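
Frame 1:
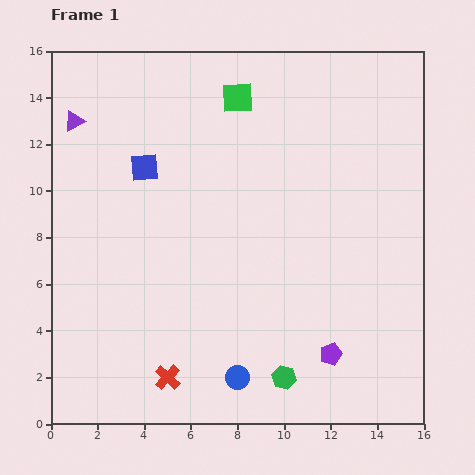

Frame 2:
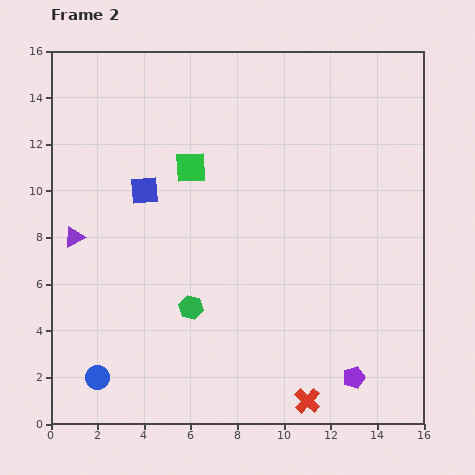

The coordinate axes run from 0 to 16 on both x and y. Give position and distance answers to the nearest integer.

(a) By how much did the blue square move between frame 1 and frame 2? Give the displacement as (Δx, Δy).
(0, -1)

The blue square was at (4, 11) in frame 1 and (4, 10) in frame 2.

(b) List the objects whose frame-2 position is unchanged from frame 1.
none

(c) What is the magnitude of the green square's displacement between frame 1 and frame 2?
4

The green square moved from (8, 14) to (6, 11), a distance of √(2² + 3²) ≈ 4.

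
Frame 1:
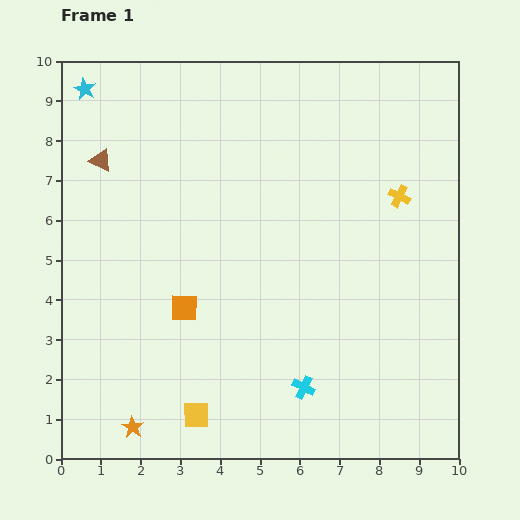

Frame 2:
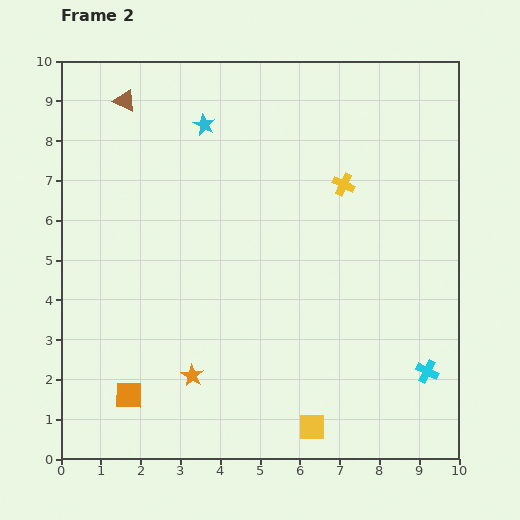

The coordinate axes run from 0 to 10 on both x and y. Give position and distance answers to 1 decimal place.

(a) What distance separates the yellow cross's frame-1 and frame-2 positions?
1.4

The yellow cross moved from (8.5, 6.6) to (7.1, 6.9), a distance of √(1.4² + 0.3²) ≈ 1.4.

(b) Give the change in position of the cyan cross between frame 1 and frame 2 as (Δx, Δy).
(3.1, 0.4)

The cyan cross was at (6.1, 1.8) in frame 1 and (9.2, 2.2) in frame 2.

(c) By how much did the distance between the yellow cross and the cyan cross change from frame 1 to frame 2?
-0.3

Distance in frame 1: 5.4. Distance in frame 2: 5.1.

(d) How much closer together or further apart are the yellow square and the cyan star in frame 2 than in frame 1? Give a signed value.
-0.6

Distance in frame 1: 8.7. Distance in frame 2: 8.1.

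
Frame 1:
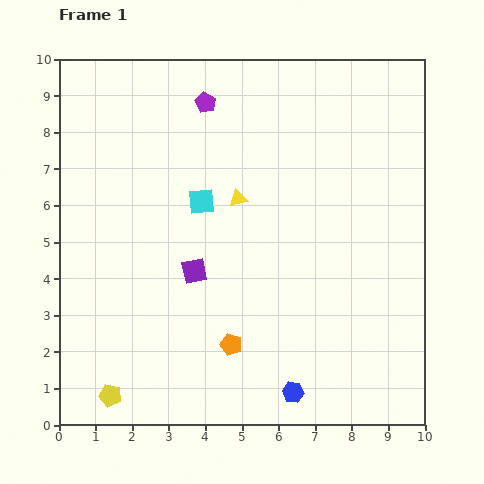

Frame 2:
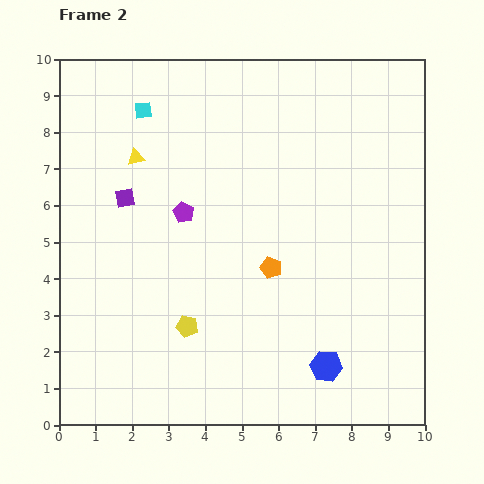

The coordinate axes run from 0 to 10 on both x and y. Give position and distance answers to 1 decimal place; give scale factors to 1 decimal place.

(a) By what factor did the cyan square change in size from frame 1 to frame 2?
0.7×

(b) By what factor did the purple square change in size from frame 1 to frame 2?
0.8×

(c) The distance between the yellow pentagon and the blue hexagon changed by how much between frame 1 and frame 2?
-1.0

Distance in frame 1: 5.0. Distance in frame 2: 4.0.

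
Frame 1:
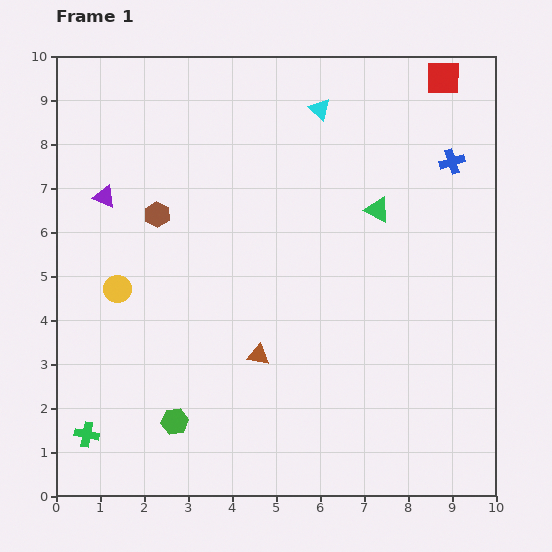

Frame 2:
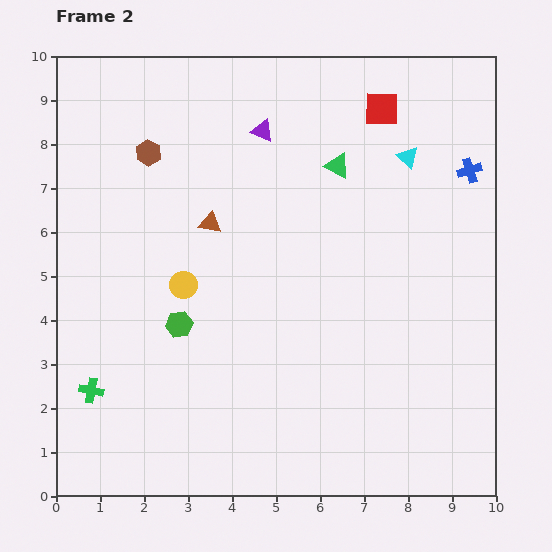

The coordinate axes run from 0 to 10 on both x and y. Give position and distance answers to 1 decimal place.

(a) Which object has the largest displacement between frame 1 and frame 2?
the purple triangle

(moved 3.9; next 3.2)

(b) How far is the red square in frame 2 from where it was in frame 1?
1.6

The red square moved from (8.8, 9.5) to (7.4, 8.8), a distance of √(1.4² + 0.7²) ≈ 1.6.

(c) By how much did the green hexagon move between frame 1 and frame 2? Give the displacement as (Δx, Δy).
(0.1, 2.2)

The green hexagon was at (2.7, 1.7) in frame 1 and (2.8, 3.9) in frame 2.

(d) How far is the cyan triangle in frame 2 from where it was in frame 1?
2.3

The cyan triangle moved from (6.0, 8.8) to (8.0, 7.7), a distance of √(2.0² + 1.1²) ≈ 2.3.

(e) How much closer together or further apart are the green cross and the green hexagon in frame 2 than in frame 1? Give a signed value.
+0.5

Distance in frame 1: 2.0. Distance in frame 2: 2.5.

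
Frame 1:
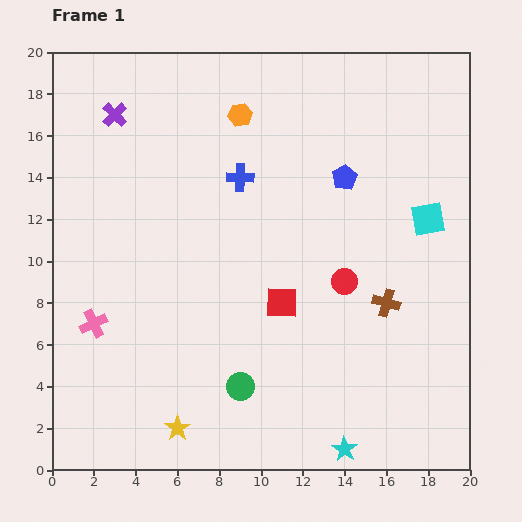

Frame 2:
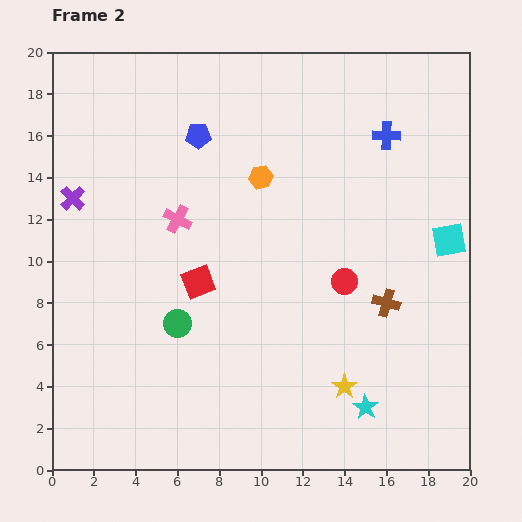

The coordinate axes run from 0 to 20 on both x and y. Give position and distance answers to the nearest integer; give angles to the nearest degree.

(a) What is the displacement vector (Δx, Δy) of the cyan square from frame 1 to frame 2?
(1, -1)

The cyan square was at (18, 12) in frame 1 and (19, 11) in frame 2.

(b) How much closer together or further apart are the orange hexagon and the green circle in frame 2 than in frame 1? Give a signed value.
-5

Distance in frame 1: 13. Distance in frame 2: 8.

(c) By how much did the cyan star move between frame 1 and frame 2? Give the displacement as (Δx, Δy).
(1, 2)

The cyan star was at (14, 1) in frame 1 and (15, 3) in frame 2.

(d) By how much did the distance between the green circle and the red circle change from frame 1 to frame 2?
+1

Distance in frame 1: 7. Distance in frame 2: 8.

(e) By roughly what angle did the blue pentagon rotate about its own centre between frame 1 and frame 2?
28° clockwise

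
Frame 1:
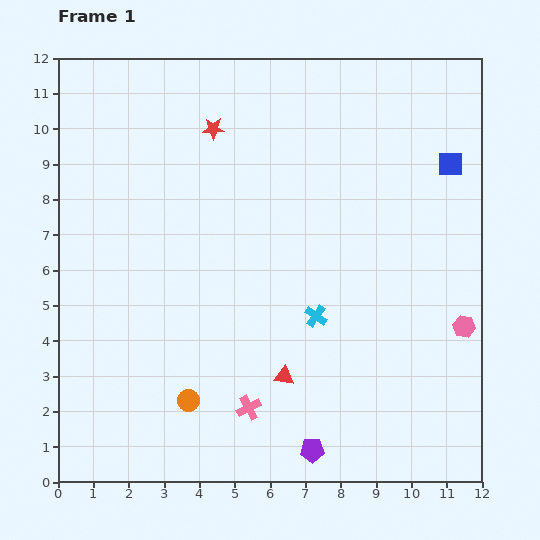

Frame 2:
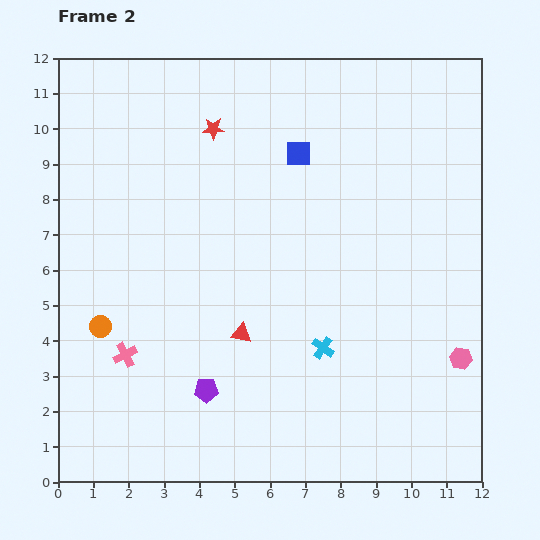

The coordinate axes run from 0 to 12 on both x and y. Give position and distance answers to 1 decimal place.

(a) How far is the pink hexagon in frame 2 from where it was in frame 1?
0.9

The pink hexagon moved from (11.5, 4.4) to (11.4, 3.5), a distance of √(0.1² + 0.9²) ≈ 0.9.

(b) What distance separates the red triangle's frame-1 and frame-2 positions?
1.7

The red triangle moved from (6.4, 3.0) to (5.2, 4.2), a distance of √(1.2² + 1.2²) ≈ 1.7.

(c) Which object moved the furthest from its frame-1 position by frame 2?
the blue square

(moved 4.3; next 3.8)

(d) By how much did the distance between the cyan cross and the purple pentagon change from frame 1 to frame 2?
-0.3

Distance in frame 1: 3.8. Distance in frame 2: 3.5.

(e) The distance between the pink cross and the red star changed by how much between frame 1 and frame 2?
-1.1

Distance in frame 1: 8.0. Distance in frame 2: 6.9.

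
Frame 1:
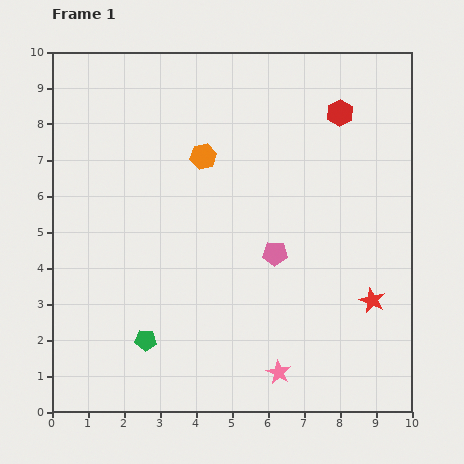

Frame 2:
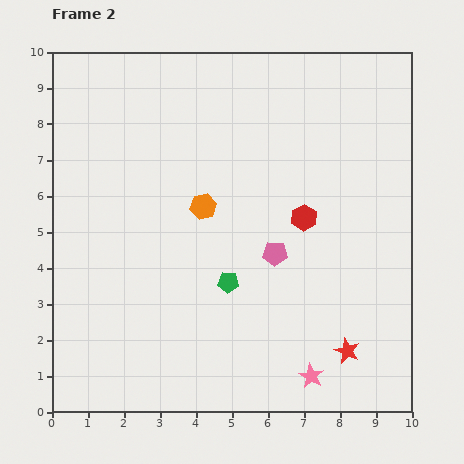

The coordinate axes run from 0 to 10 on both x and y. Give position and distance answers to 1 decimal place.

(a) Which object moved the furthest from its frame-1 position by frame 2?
the red hexagon

(moved 3.1; next 2.8)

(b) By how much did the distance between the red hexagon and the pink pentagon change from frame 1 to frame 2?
-3.0

Distance in frame 1: 4.3. Distance in frame 2: 1.3.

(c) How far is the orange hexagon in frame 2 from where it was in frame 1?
1.4

The orange hexagon moved from (4.2, 7.1) to (4.2, 5.7), a distance of √(0.0² + 1.4²) ≈ 1.4.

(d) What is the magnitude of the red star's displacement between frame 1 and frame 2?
1.6

The red star moved from (8.9, 3.1) to (8.2, 1.7), a distance of √(0.7² + 1.4²) ≈ 1.6.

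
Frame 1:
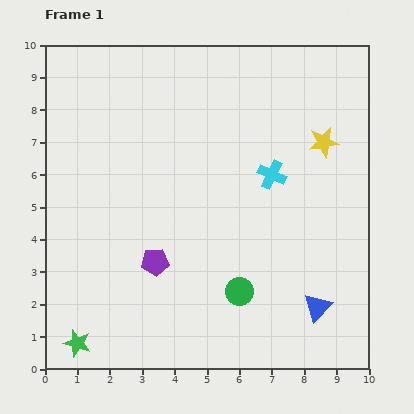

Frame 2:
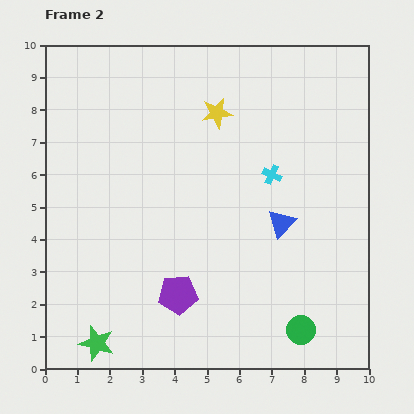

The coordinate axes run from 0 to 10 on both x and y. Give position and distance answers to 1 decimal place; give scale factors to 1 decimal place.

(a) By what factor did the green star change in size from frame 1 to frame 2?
1.3×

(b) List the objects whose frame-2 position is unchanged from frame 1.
the cyan cross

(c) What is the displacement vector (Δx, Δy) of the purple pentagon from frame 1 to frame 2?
(0.7, -1.0)

The purple pentagon was at (3.4, 3.3) in frame 1 and (4.1, 2.3) in frame 2.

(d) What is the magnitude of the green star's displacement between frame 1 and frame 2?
0.6

The green star moved from (1.0, 0.8) to (1.6, 0.8), a distance of √(0.6² + 0.0²) ≈ 0.6.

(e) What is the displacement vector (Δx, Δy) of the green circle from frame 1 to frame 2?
(1.9, -1.2)

The green circle was at (6.0, 2.4) in frame 1 and (7.9, 1.2) in frame 2.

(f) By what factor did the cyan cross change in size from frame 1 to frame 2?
0.7×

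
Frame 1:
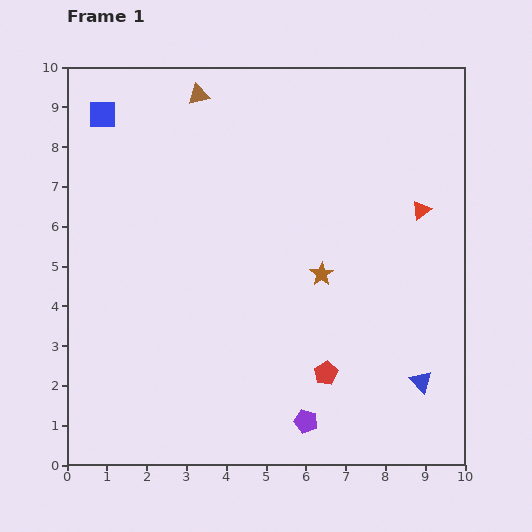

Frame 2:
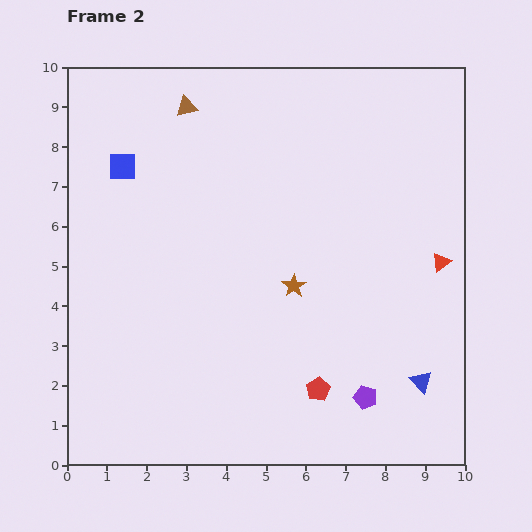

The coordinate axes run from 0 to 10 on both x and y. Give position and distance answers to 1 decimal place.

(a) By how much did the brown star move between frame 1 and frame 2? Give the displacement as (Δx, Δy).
(-0.7, -0.3)

The brown star was at (6.4, 4.8) in frame 1 and (5.7, 4.5) in frame 2.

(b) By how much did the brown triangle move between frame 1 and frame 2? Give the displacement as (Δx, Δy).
(-0.3, -0.3)

The brown triangle was at (3.3, 9.3) in frame 1 and (3.0, 9.0) in frame 2.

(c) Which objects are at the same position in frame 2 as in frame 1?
the blue triangle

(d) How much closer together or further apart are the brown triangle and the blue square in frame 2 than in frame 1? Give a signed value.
-0.3

Distance in frame 1: 2.5. Distance in frame 2: 2.2.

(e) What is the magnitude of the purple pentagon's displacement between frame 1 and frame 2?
1.6

The purple pentagon moved from (6.0, 1.1) to (7.5, 1.7), a distance of √(1.5² + 0.6²) ≈ 1.6.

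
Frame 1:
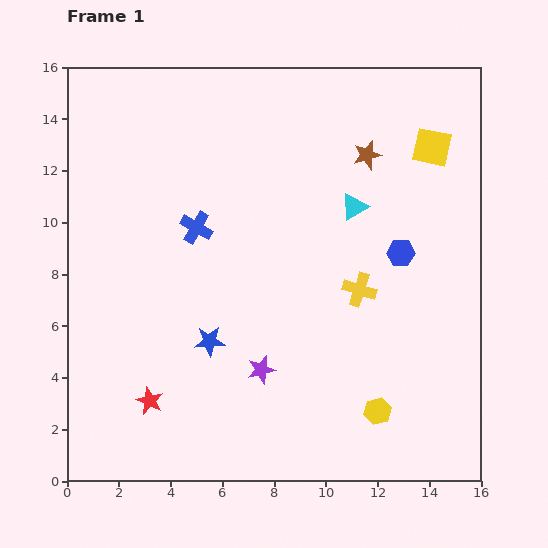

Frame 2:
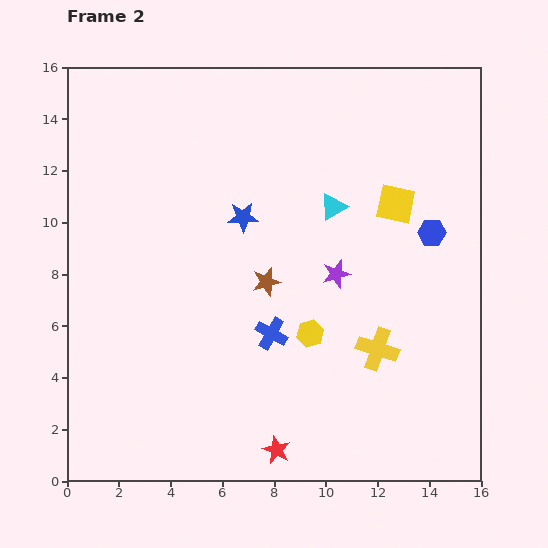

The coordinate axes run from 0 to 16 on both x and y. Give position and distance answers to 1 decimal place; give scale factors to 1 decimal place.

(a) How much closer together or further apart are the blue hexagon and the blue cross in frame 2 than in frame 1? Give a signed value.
-0.7

Distance in frame 1: 8.0. Distance in frame 2: 7.3.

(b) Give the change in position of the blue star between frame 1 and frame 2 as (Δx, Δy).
(1.3, 4.8)

The blue star was at (5.5, 5.4) in frame 1 and (6.8, 10.2) in frame 2.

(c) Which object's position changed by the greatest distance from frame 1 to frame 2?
the brown star

(moved 6.3; next 5.3)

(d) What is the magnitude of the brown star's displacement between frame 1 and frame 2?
6.3

The brown star moved from (11.6, 12.6) to (7.7, 7.7), a distance of √(3.9² + 4.9²) ≈ 6.3.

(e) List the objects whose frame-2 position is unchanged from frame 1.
none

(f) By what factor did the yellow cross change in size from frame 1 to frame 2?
1.3×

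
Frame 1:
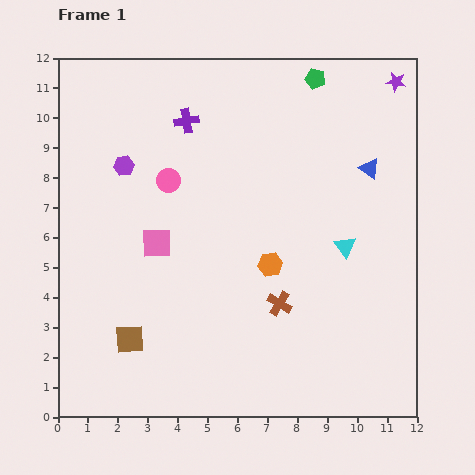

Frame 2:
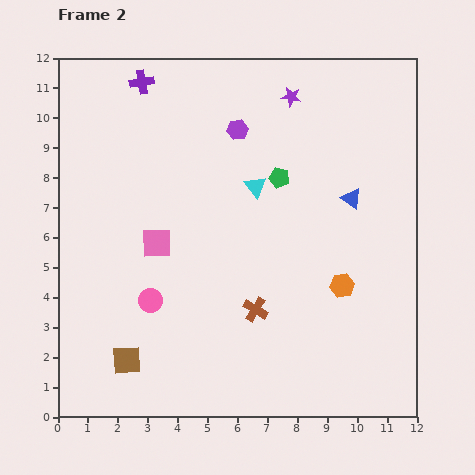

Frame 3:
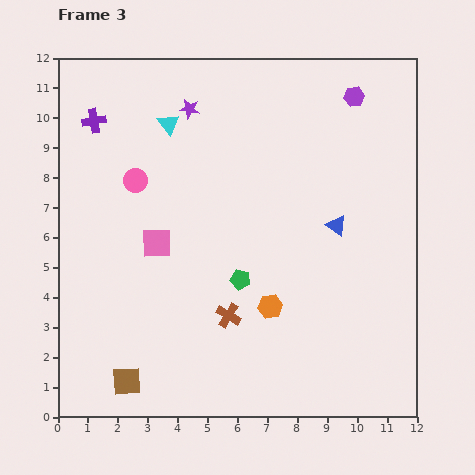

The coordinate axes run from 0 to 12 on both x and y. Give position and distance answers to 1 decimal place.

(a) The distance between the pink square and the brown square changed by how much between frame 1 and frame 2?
+0.7

Distance in frame 1: 3.3. Distance in frame 2: 4.0.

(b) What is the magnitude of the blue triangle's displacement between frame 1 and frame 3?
2.2

The blue triangle moved from (10.4, 8.3) to (9.3, 6.4), a distance of √(1.1² + 1.9²) ≈ 2.2.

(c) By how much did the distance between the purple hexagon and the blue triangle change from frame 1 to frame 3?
-3.9

Distance in frame 1: 8.2. Distance in frame 3: 4.3.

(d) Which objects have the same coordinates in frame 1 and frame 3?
the pink square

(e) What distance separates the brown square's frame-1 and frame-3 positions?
1.4

The brown square moved from (2.4, 2.6) to (2.3, 1.2), a distance of √(0.1² + 1.4²) ≈ 1.4.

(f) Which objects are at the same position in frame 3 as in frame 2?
the pink square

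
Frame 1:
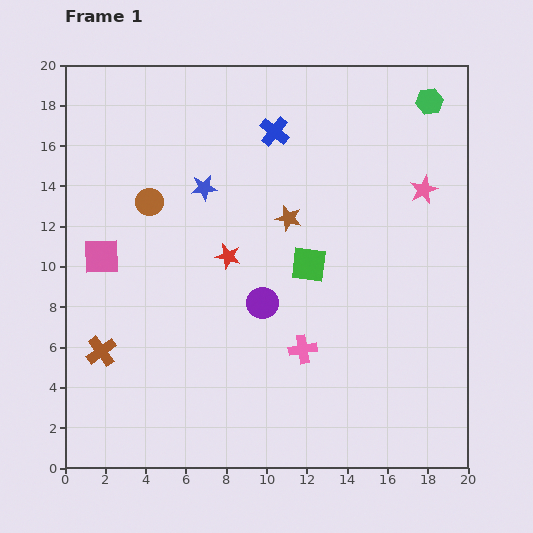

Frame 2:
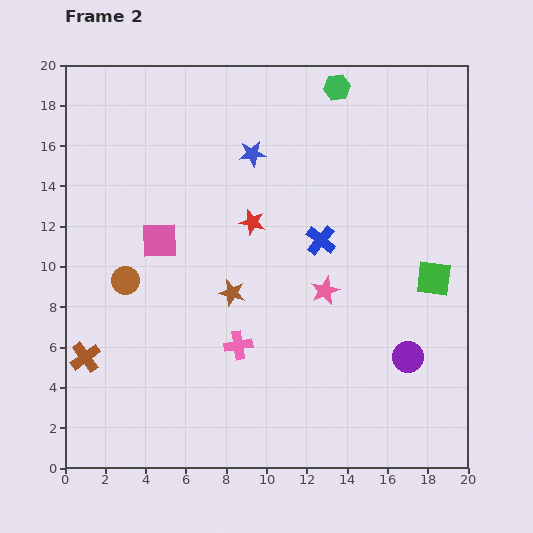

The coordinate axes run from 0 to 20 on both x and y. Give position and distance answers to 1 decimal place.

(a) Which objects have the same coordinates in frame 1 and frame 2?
none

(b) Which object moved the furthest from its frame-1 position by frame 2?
the purple circle

(moved 7.7; next 7.0)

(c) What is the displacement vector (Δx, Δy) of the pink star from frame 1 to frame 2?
(-4.9, -5.0)

The pink star was at (17.8, 13.8) in frame 1 and (12.9, 8.8) in frame 2.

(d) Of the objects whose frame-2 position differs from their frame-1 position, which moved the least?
the brown cross

(moved 0.9)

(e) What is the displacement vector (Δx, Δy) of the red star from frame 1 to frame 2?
(1.2, 1.7)

The red star was at (8.1, 10.5) in frame 1 and (9.3, 12.2) in frame 2.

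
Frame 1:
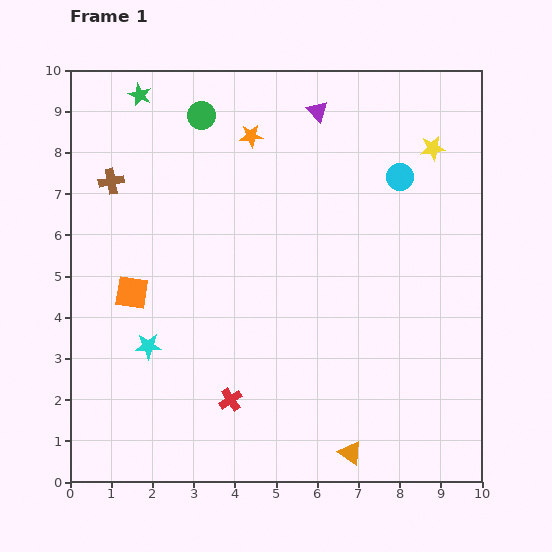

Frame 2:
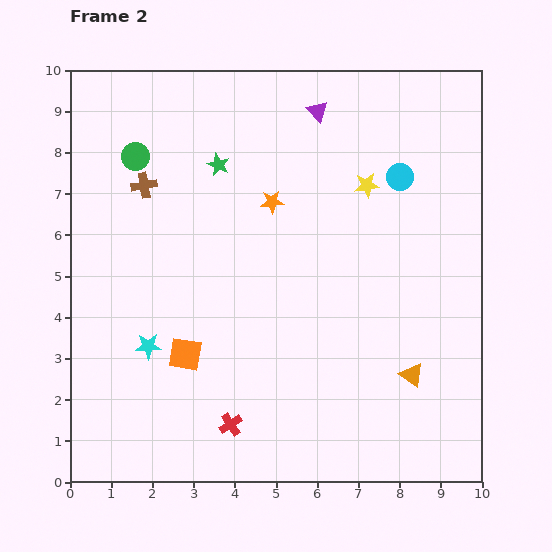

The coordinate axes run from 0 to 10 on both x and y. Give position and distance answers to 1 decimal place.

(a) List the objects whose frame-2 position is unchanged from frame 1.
the cyan star, the cyan circle, the purple triangle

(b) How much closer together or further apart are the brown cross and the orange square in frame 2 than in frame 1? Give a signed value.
+1.5

Distance in frame 1: 2.7. Distance in frame 2: 4.2.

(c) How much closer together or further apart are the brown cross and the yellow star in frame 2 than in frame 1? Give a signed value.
-2.4

Distance in frame 1: 7.8. Distance in frame 2: 5.4.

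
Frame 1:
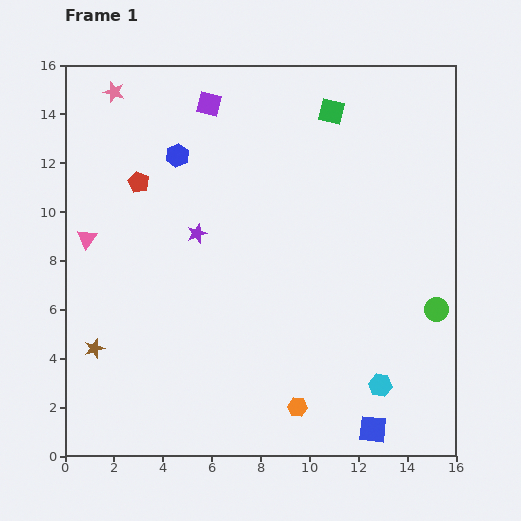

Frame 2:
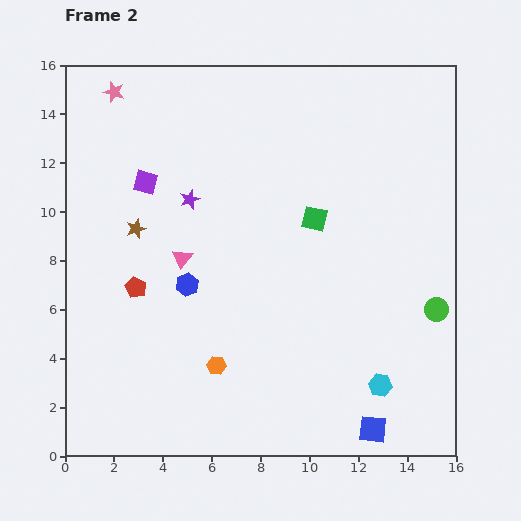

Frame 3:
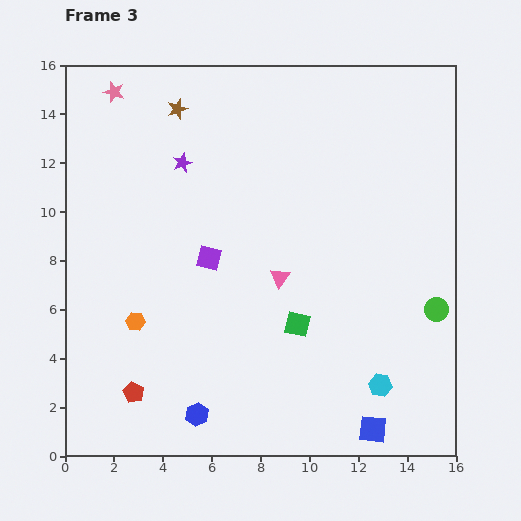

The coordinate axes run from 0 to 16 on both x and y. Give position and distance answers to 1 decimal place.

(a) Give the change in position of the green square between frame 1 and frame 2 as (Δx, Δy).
(-0.7, -4.4)

The green square was at (10.9, 14.1) in frame 1 and (10.2, 9.7) in frame 2.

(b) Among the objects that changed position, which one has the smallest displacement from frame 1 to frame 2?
the purple star

(moved 1.4)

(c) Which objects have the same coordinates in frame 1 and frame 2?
the green circle, the pink star, the cyan hexagon, the blue square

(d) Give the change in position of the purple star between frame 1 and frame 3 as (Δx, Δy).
(-0.6, 2.9)

The purple star was at (5.4, 9.1) in frame 1 and (4.8, 12.0) in frame 3.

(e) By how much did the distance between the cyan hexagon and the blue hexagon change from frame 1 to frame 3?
-4.9

Distance in frame 1: 12.5. Distance in frame 3: 7.6.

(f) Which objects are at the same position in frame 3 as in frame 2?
the green circle, the pink star, the cyan hexagon, the blue square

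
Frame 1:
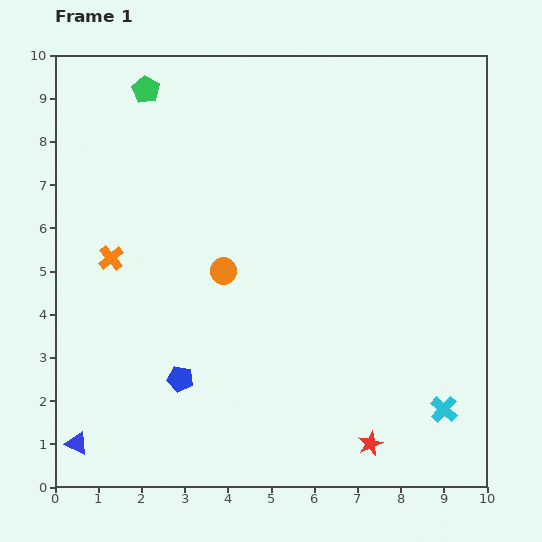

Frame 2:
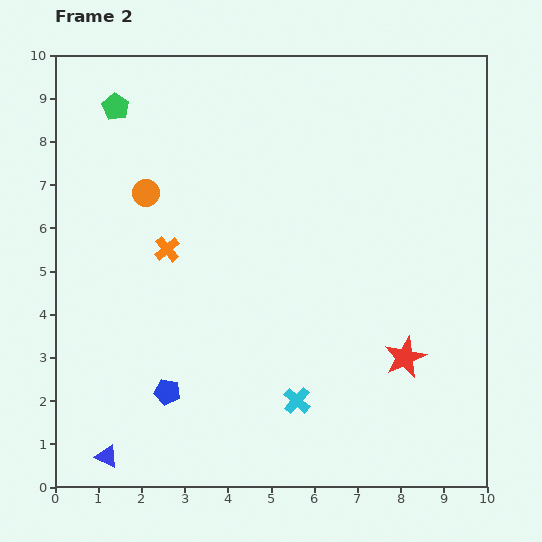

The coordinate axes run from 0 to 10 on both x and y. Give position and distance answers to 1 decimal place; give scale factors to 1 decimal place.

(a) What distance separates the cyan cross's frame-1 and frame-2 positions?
3.4

The cyan cross moved from (9.0, 1.8) to (5.6, 2.0), a distance of √(3.4² + 0.2²) ≈ 3.4.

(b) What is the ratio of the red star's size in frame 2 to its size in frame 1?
1.7×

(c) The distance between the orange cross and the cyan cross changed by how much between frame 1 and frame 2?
-3.9

Distance in frame 1: 8.5. Distance in frame 2: 4.6.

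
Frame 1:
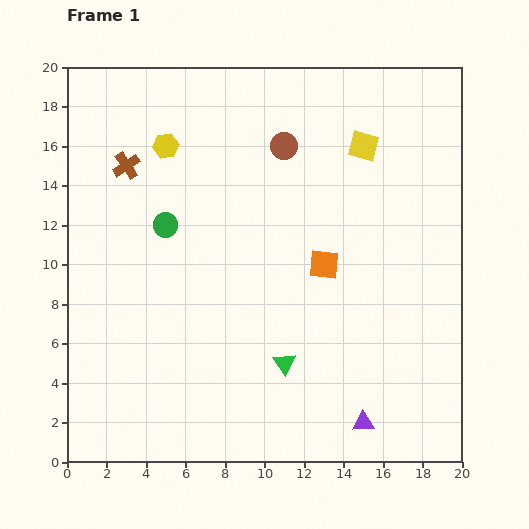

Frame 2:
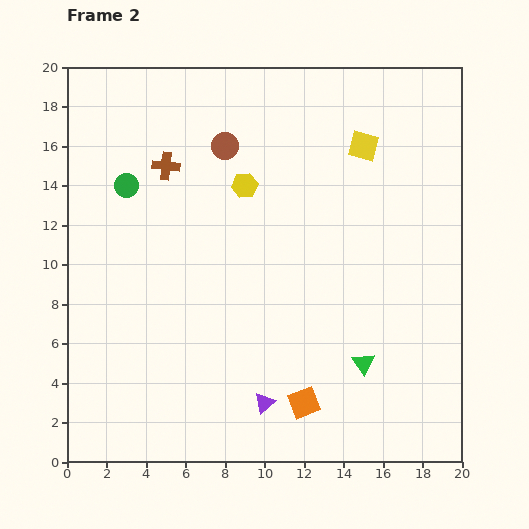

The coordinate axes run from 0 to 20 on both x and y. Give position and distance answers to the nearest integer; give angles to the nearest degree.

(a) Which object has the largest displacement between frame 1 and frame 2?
the orange square

(moved 7; next 5)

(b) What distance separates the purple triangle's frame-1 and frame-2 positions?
5

The purple triangle moved from (15, 2) to (10, 3), a distance of √(5² + 1²) ≈ 5.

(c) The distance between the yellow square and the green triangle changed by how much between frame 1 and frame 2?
-1

Distance in frame 1: 12. Distance in frame 2: 11.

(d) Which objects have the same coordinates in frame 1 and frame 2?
the yellow square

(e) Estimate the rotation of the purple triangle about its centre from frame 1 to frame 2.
39° counter-clockwise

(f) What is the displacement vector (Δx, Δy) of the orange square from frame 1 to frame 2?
(-1, -7)

The orange square was at (13, 10) in frame 1 and (12, 3) in frame 2.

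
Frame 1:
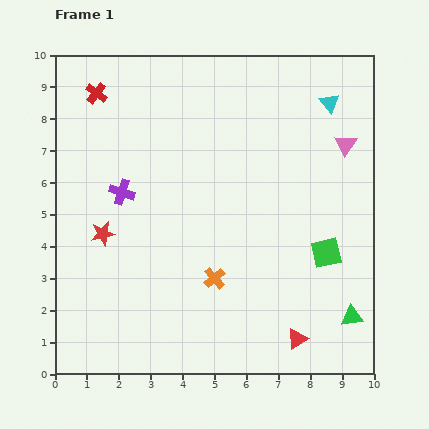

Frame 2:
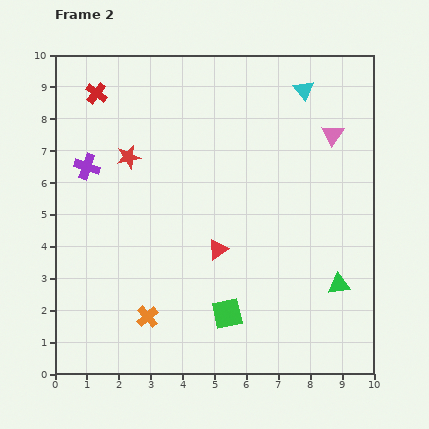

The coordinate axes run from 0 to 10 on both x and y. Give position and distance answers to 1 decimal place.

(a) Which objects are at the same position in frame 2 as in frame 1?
the red cross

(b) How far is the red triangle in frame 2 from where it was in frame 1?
3.8

The red triangle moved from (7.6, 1.1) to (5.1, 3.9), a distance of √(2.5² + 2.8²) ≈ 3.8.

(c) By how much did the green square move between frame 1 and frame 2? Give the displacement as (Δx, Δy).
(-3.1, -1.9)

The green square was at (8.5, 3.8) in frame 1 and (5.4, 1.9) in frame 2.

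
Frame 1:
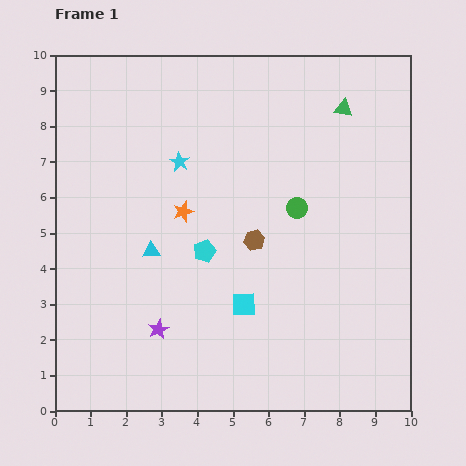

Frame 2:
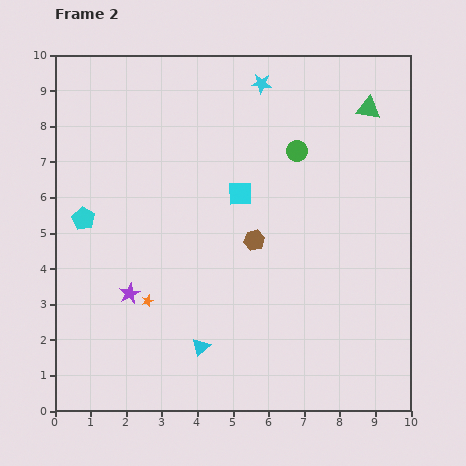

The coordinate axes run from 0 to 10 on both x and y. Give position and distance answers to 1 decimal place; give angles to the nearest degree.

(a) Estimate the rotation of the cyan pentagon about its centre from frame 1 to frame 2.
23° counter-clockwise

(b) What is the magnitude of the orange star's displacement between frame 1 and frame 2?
2.7

The orange star moved from (3.6, 5.6) to (2.6, 3.1), a distance of √(1.0² + 2.5²) ≈ 2.7.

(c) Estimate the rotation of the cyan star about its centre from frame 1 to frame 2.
24° counter-clockwise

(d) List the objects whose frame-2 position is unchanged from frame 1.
the brown hexagon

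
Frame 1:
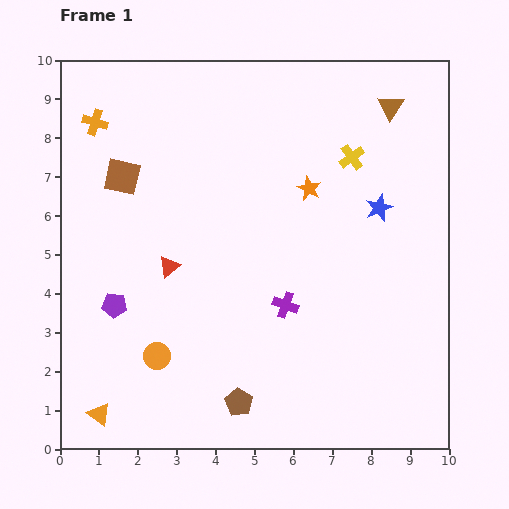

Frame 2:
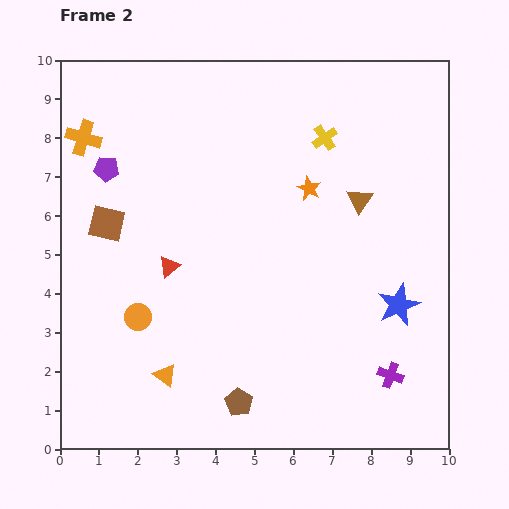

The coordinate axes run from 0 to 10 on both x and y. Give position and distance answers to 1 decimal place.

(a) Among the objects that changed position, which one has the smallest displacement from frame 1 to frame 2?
the orange cross

(moved 0.5)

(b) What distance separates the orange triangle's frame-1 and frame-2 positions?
2.0

The orange triangle moved from (1.0, 0.9) to (2.7, 1.9), a distance of √(1.7² + 1.0²) ≈ 2.0.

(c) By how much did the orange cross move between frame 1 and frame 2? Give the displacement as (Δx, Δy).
(-0.3, -0.4)

The orange cross was at (0.9, 8.4) in frame 1 and (0.6, 8.0) in frame 2.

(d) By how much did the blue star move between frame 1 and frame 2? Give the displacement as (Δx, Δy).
(0.5, -2.5)

The blue star was at (8.2, 6.2) in frame 1 and (8.7, 3.7) in frame 2.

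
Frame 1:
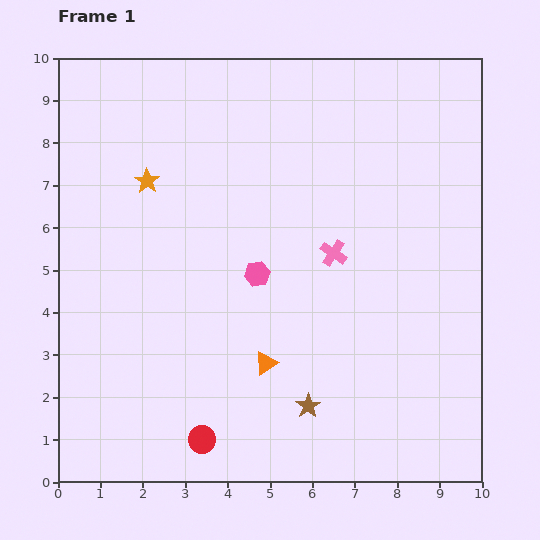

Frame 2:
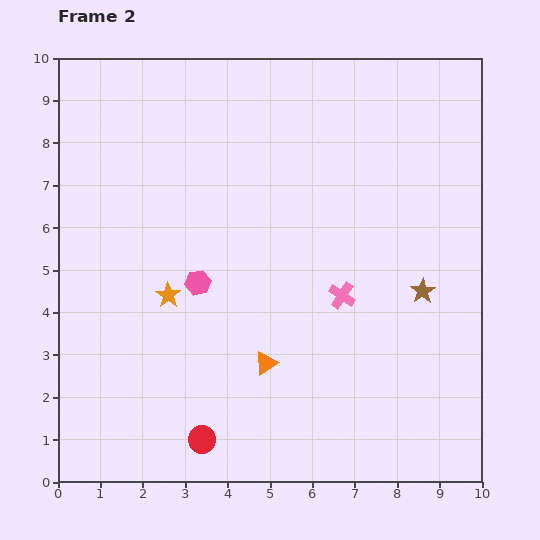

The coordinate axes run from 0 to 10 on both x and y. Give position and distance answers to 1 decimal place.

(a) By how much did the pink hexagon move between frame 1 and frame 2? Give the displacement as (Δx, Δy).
(-1.4, -0.2)

The pink hexagon was at (4.7, 4.9) in frame 1 and (3.3, 4.7) in frame 2.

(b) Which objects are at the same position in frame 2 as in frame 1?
the orange triangle, the red circle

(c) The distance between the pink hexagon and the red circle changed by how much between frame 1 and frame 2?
-0.4

Distance in frame 1: 4.1. Distance in frame 2: 3.7.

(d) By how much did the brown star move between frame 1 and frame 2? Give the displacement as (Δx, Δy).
(2.7, 2.7)

The brown star was at (5.9, 1.8) in frame 1 and (8.6, 4.5) in frame 2.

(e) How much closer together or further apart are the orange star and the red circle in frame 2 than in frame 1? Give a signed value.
-2.7

Distance in frame 1: 6.2. Distance in frame 2: 3.5.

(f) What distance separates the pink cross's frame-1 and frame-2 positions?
1.0

The pink cross moved from (6.5, 5.4) to (6.7, 4.4), a distance of √(0.2² + 1.0²) ≈ 1.0.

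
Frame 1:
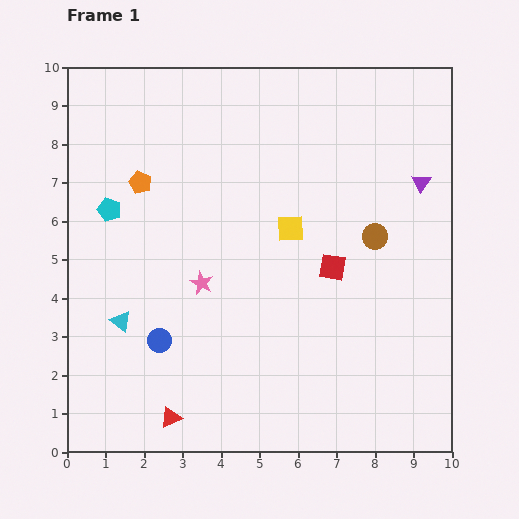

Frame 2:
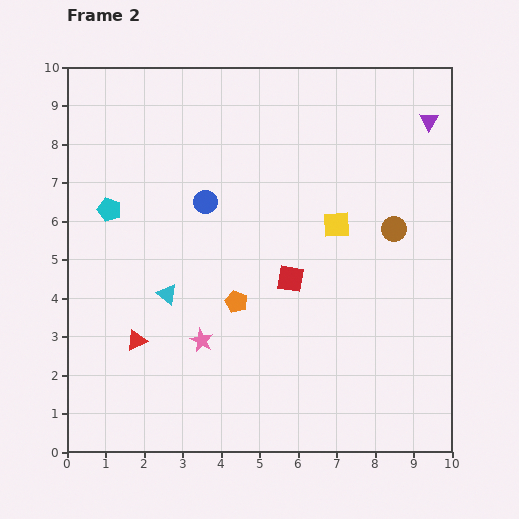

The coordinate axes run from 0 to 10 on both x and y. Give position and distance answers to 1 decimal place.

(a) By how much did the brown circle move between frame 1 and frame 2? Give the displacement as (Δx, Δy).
(0.5, 0.2)

The brown circle was at (8.0, 5.6) in frame 1 and (8.5, 5.8) in frame 2.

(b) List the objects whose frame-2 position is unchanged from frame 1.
the cyan pentagon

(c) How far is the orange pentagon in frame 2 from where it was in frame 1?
4.0

The orange pentagon moved from (1.9, 7.0) to (4.4, 3.9), a distance of √(2.5² + 3.1²) ≈ 4.0.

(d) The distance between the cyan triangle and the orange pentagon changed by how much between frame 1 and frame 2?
-1.8

Distance in frame 1: 3.6. Distance in frame 2: 1.8.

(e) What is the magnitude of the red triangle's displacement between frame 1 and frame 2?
2.2

The red triangle moved from (2.7, 0.9) to (1.8, 2.9), a distance of √(0.9² + 2.0²) ≈ 2.2.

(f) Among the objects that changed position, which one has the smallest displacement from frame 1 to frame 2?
the brown circle

(moved 0.5)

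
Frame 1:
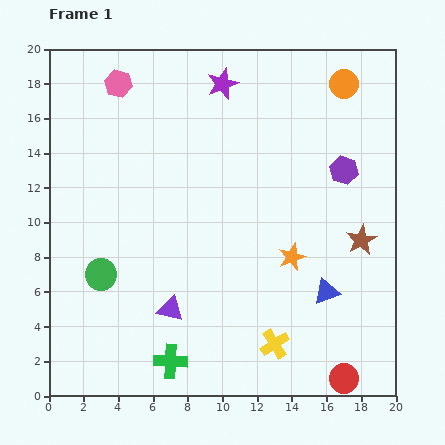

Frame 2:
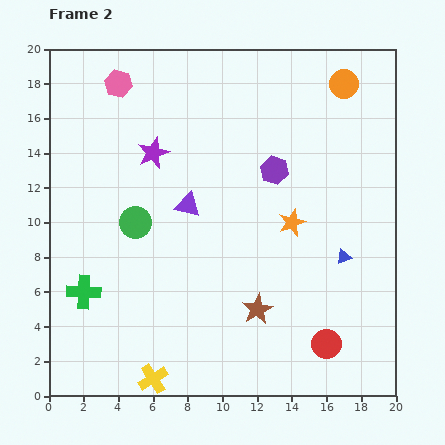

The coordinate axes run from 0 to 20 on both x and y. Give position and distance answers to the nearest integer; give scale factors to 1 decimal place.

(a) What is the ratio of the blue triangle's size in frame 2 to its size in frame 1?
0.6×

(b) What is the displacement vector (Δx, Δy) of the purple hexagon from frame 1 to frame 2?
(-4, 0)

The purple hexagon was at (17, 13) in frame 1 and (13, 13) in frame 2.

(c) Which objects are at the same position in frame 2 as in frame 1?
the pink hexagon, the orange circle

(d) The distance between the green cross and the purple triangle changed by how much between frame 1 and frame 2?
+5

Distance in frame 1: 3. Distance in frame 2: 8.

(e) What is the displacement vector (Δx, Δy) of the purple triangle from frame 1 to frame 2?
(1, 6)

The purple triangle was at (7, 5) in frame 1 and (8, 11) in frame 2.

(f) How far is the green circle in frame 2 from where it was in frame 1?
4

The green circle moved from (3, 7) to (5, 10), a distance of √(2² + 3²) ≈ 4.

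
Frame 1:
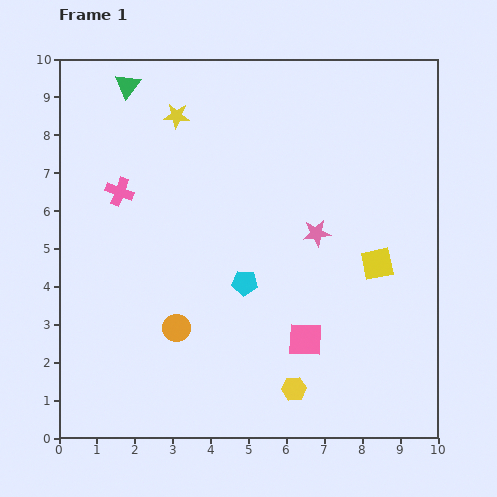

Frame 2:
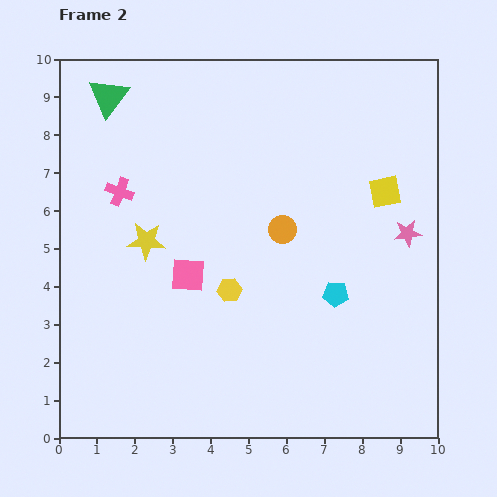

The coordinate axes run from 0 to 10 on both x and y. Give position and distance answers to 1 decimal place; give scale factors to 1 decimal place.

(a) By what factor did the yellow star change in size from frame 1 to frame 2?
1.5×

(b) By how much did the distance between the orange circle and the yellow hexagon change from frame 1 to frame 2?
-1.4

Distance in frame 1: 3.5. Distance in frame 2: 2.1.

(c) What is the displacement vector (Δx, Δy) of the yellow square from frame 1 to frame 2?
(0.2, 1.9)

The yellow square was at (8.4, 4.6) in frame 1 and (8.6, 6.5) in frame 2.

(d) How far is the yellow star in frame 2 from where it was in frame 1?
3.4

The yellow star moved from (3.1, 8.5) to (2.3, 5.2), a distance of √(0.8² + 3.3²) ≈ 3.4.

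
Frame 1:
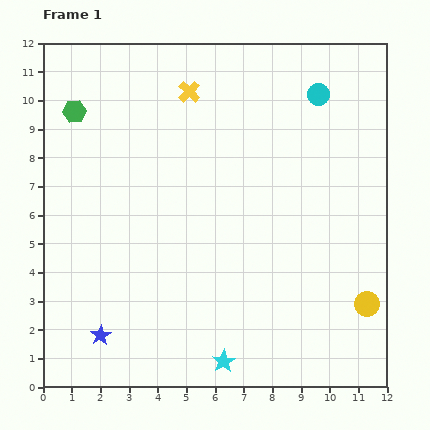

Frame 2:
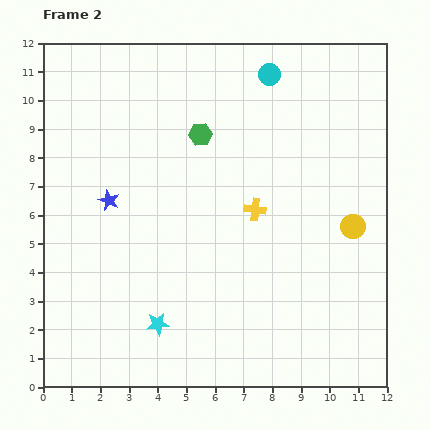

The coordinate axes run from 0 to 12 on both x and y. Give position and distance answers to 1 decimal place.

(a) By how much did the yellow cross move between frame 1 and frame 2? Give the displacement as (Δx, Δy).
(2.3, -4.1)

The yellow cross was at (5.1, 10.3) in frame 1 and (7.4, 6.2) in frame 2.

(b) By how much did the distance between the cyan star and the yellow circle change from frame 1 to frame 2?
+2.2

Distance in frame 1: 5.4. Distance in frame 2: 7.6.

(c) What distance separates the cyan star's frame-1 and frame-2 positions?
2.6

The cyan star moved from (6.3, 0.9) to (4.0, 2.2), a distance of √(2.3² + 1.3²) ≈ 2.6.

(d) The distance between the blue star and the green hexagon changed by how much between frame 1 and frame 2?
-4.0

Distance in frame 1: 7.9. Distance in frame 2: 3.9.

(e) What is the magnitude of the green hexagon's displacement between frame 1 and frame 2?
4.5

The green hexagon moved from (1.1, 9.6) to (5.5, 8.8), a distance of √(4.4² + 0.8²) ≈ 4.5.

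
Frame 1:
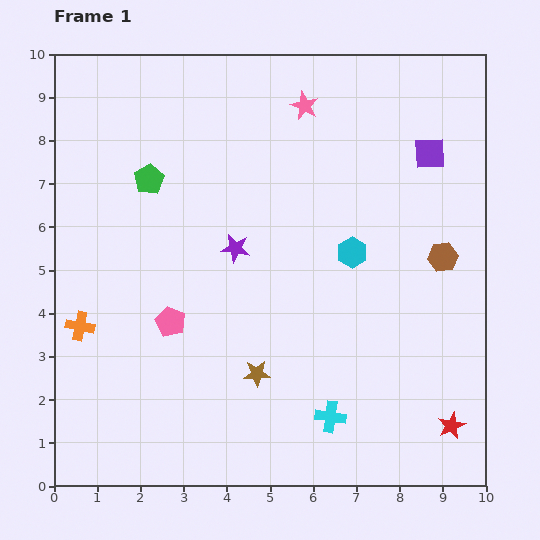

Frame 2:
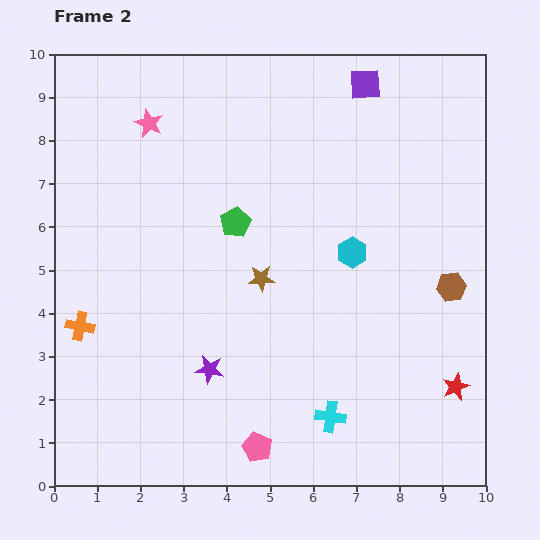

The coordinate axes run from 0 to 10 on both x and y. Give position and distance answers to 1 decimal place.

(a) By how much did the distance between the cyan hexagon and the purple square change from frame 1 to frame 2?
+1.0

Distance in frame 1: 2.9. Distance in frame 2: 3.9.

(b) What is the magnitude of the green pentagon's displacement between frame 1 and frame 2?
2.2

The green pentagon moved from (2.2, 7.1) to (4.2, 6.1), a distance of √(2.0² + 1.0²) ≈ 2.2.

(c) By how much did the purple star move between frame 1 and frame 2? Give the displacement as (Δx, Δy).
(-0.6, -2.8)

The purple star was at (4.2, 5.5) in frame 1 and (3.6, 2.7) in frame 2.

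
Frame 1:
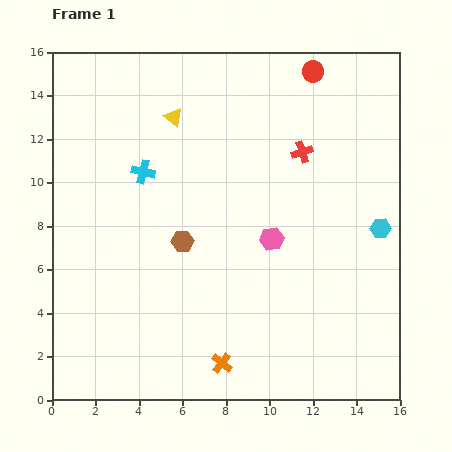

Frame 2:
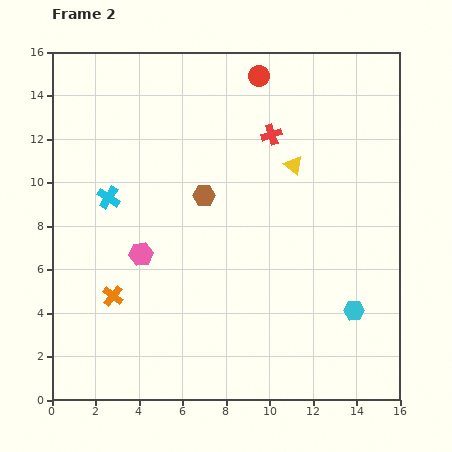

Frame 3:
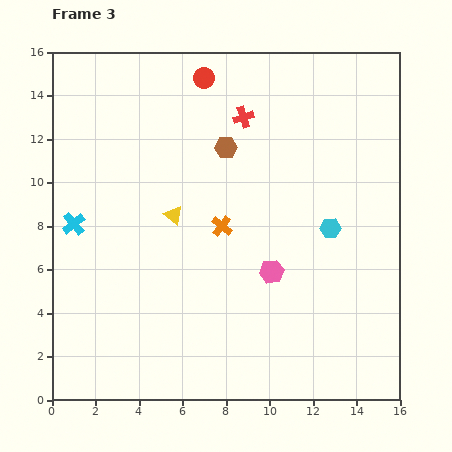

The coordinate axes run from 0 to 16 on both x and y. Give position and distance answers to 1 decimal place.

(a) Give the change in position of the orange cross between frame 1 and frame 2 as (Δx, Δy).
(-5.0, 3.1)

The orange cross was at (7.8, 1.7) in frame 1 and (2.8, 4.8) in frame 2.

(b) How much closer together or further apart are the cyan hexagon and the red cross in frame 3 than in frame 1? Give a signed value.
+1.5

Distance in frame 1: 5.0. Distance in frame 3: 6.5.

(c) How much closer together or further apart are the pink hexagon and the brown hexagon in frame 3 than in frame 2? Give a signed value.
+2.1

Distance in frame 2: 4.0. Distance in frame 3: 6.1.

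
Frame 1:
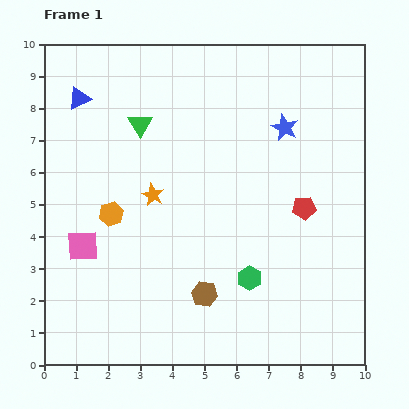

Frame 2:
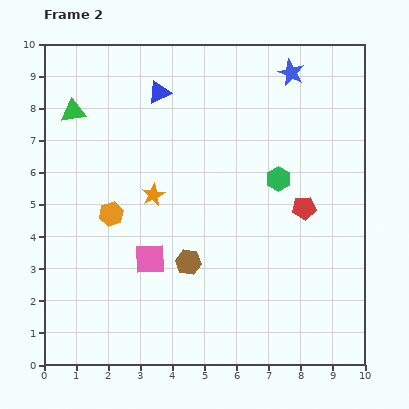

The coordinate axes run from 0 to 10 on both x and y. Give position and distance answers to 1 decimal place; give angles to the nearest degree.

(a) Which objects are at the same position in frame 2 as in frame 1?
the orange hexagon, the orange star, the red pentagon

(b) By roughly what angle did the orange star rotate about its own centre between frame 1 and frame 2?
19° clockwise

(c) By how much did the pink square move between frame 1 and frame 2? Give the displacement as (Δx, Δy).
(2.1, -0.4)

The pink square was at (1.2, 3.7) in frame 1 and (3.3, 3.3) in frame 2.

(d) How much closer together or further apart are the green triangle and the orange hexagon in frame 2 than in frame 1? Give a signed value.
+0.5

Distance in frame 1: 2.9. Distance in frame 2: 3.4.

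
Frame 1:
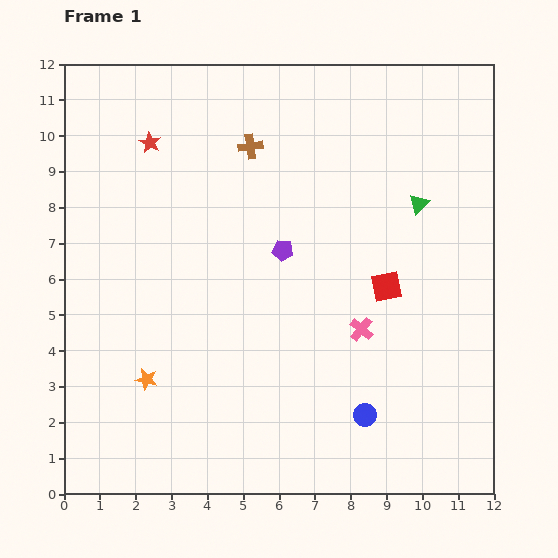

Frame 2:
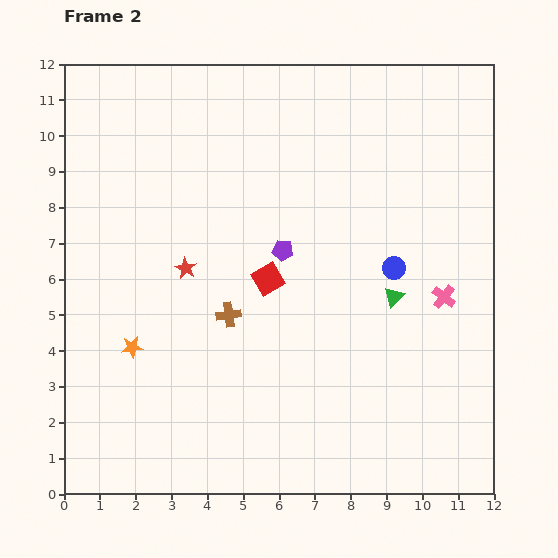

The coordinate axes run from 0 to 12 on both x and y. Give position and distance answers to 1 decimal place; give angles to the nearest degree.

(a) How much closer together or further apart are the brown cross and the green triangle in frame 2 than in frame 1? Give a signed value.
-0.4

Distance in frame 1: 5.0. Distance in frame 2: 4.6.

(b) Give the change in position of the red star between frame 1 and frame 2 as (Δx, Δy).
(1.0, -3.5)

The red star was at (2.4, 9.8) in frame 1 and (3.4, 6.3) in frame 2.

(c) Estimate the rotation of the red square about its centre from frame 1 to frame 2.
19° counter-clockwise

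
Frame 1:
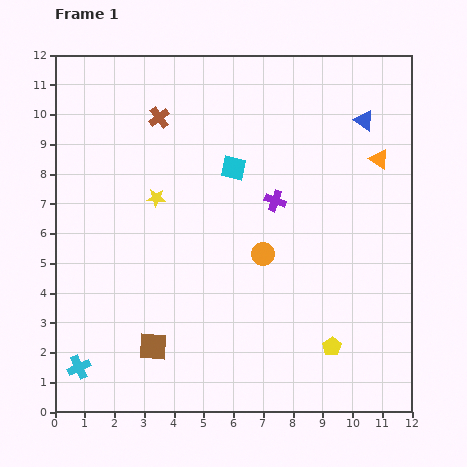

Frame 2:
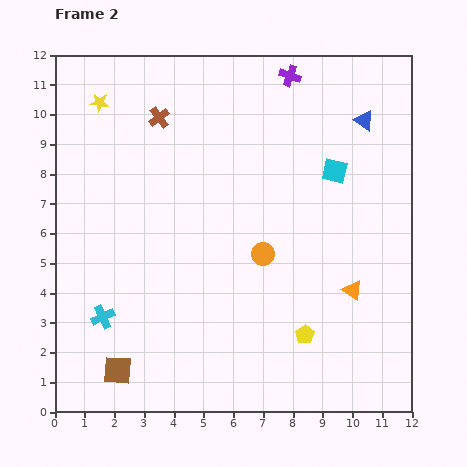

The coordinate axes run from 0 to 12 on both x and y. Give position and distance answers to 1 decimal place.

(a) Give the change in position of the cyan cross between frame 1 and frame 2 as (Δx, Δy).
(0.8, 1.7)

The cyan cross was at (0.8, 1.5) in frame 1 and (1.6, 3.2) in frame 2.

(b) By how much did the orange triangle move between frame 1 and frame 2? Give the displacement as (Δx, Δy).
(-0.9, -4.4)

The orange triangle was at (10.9, 8.5) in frame 1 and (10.0, 4.1) in frame 2.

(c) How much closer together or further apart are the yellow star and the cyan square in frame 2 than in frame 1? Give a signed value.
+5.4

Distance in frame 1: 2.8. Distance in frame 2: 8.2.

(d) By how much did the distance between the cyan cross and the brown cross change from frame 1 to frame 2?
-1.8

Distance in frame 1: 8.8. Distance in frame 2: 7.0.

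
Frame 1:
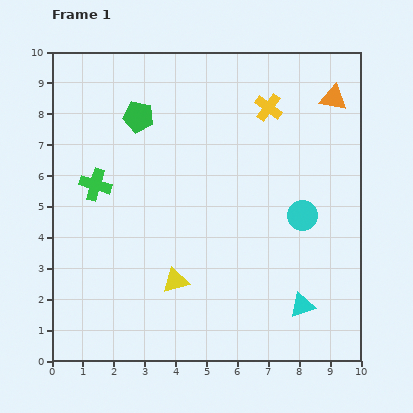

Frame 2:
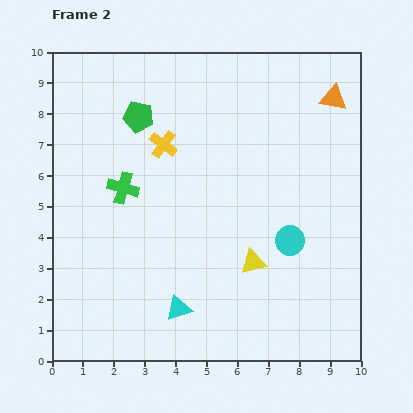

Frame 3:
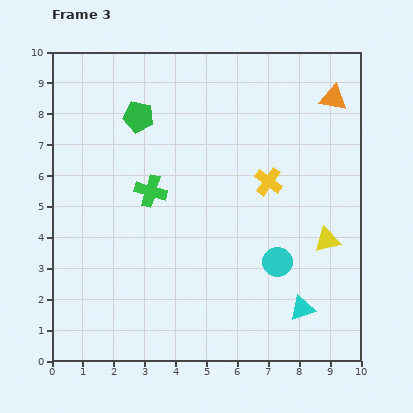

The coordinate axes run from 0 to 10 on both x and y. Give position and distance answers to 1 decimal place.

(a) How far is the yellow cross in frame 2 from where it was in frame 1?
3.6

The yellow cross moved from (7.0, 8.2) to (3.6, 7.0), a distance of √(3.4² + 1.2²) ≈ 3.6.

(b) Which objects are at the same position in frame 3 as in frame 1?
the green pentagon, the orange triangle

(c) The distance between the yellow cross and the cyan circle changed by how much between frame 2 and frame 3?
-2.5

Distance in frame 2: 5.1. Distance in frame 3: 2.6.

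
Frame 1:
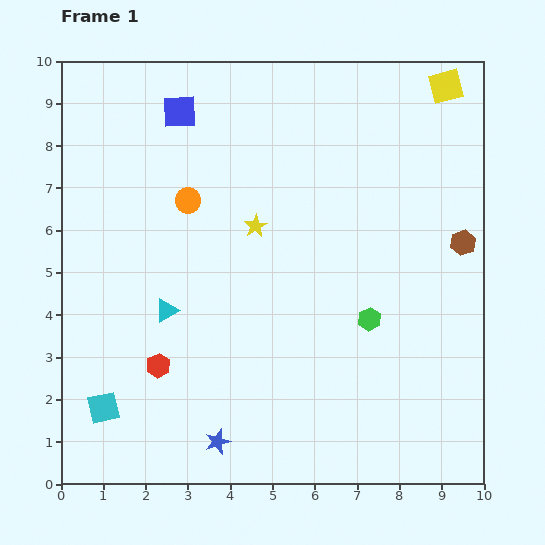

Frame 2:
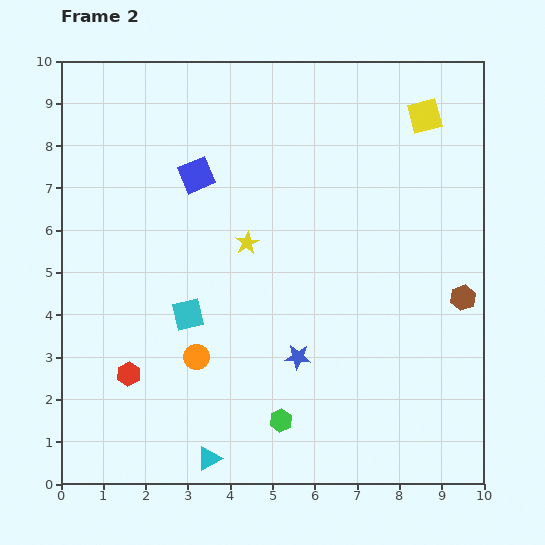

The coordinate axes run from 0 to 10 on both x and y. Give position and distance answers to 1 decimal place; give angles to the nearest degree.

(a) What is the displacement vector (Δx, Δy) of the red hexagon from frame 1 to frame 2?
(-0.7, -0.2)

The red hexagon was at (2.3, 2.8) in frame 1 and (1.6, 2.6) in frame 2.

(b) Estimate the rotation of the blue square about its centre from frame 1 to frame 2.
20° counter-clockwise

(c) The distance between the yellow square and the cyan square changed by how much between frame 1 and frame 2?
-3.8

Distance in frame 1: 11.1. Distance in frame 2: 7.3.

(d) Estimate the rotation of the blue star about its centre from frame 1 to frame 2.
23° clockwise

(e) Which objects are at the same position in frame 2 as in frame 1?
none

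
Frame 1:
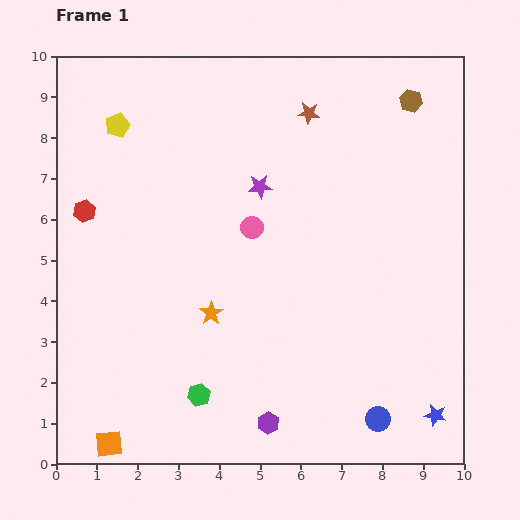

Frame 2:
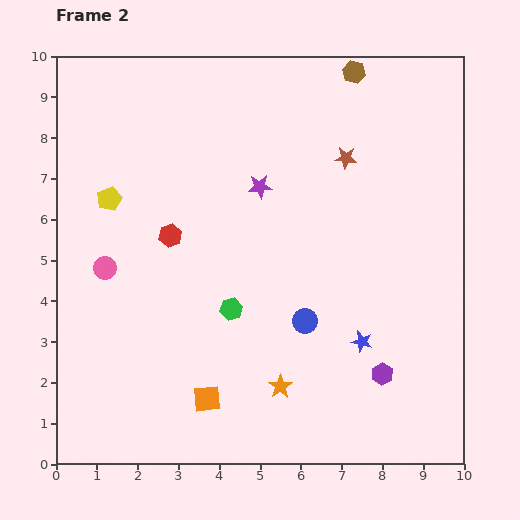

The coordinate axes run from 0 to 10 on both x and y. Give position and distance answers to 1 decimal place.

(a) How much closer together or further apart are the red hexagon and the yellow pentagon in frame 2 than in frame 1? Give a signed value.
-0.5

Distance in frame 1: 2.2. Distance in frame 2: 1.7.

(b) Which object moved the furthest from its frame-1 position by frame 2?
the pink circle

(moved 3.7; next 3.0)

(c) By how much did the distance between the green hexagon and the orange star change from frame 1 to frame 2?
+0.2

Distance in frame 1: 2.0. Distance in frame 2: 2.2.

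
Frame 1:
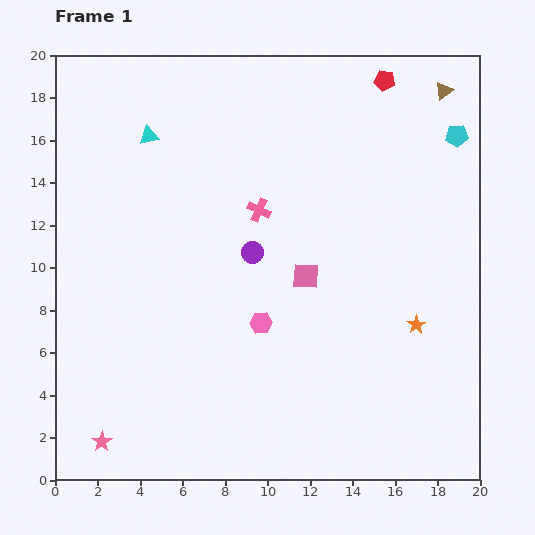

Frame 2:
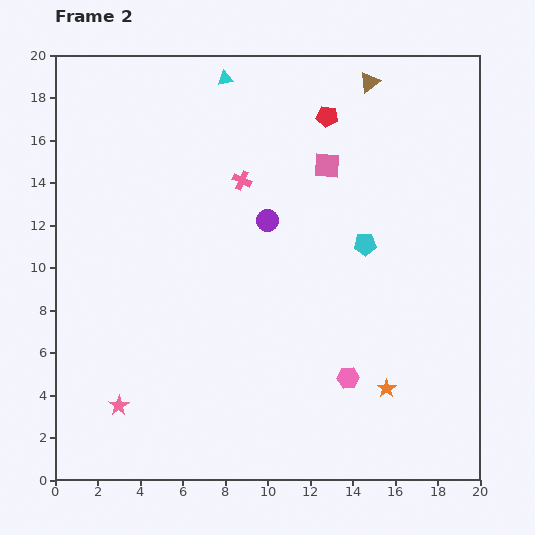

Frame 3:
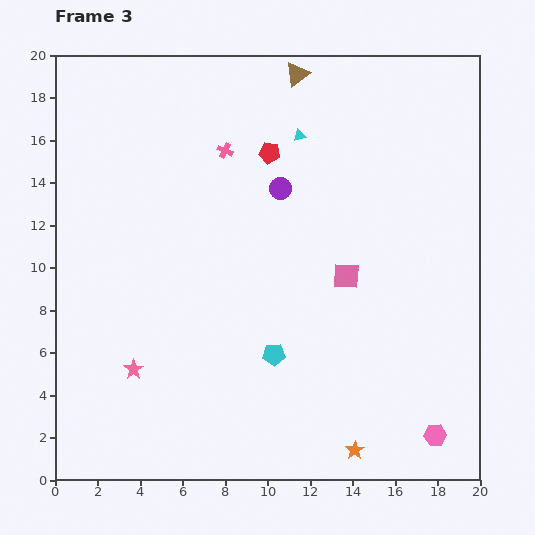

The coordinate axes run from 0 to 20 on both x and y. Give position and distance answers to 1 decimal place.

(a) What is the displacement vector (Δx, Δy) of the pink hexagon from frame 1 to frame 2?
(4.1, -2.6)

The pink hexagon was at (9.7, 7.4) in frame 1 and (13.8, 4.8) in frame 2.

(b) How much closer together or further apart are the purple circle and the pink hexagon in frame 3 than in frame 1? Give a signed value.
+10.4

Distance in frame 1: 3.3. Distance in frame 3: 13.7.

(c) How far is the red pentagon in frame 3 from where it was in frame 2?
3.2

The red pentagon moved from (12.8, 17.1) to (10.1, 15.4), a distance of √(2.7² + 1.7²) ≈ 3.2.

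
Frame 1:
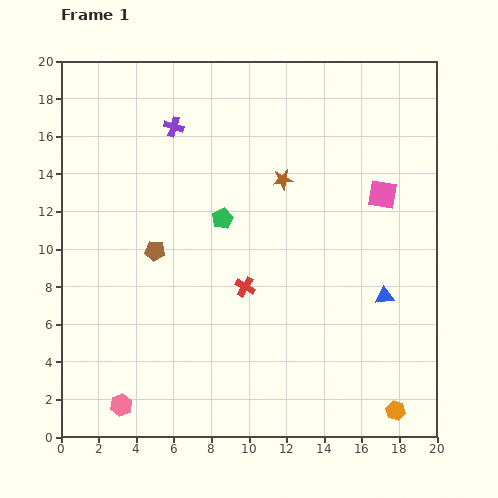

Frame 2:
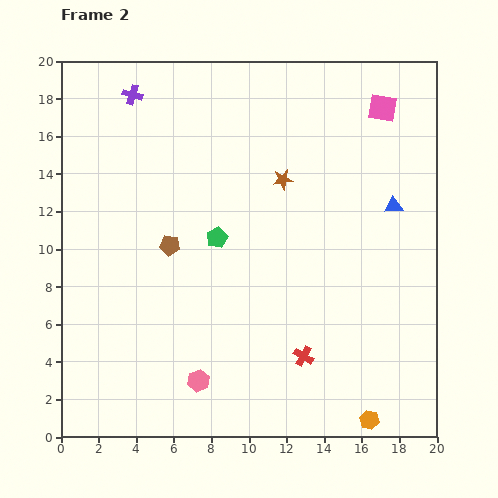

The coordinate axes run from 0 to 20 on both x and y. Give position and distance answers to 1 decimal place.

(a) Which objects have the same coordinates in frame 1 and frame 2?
the brown star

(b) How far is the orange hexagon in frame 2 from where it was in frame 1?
1.5

The orange hexagon moved from (17.8, 1.4) to (16.4, 0.9), a distance of √(1.4² + 0.5²) ≈ 1.5.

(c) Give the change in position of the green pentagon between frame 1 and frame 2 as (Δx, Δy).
(-0.3, -1.0)

The green pentagon was at (8.6, 11.6) in frame 1 and (8.3, 10.6) in frame 2.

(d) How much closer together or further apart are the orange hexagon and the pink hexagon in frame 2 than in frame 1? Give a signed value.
-5.3

Distance in frame 1: 14.6. Distance in frame 2: 9.3.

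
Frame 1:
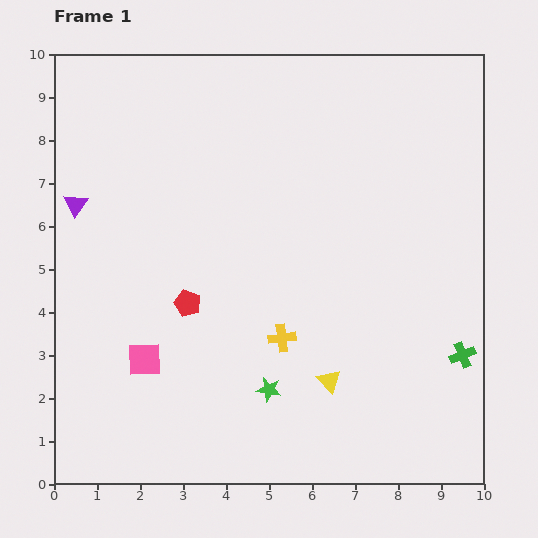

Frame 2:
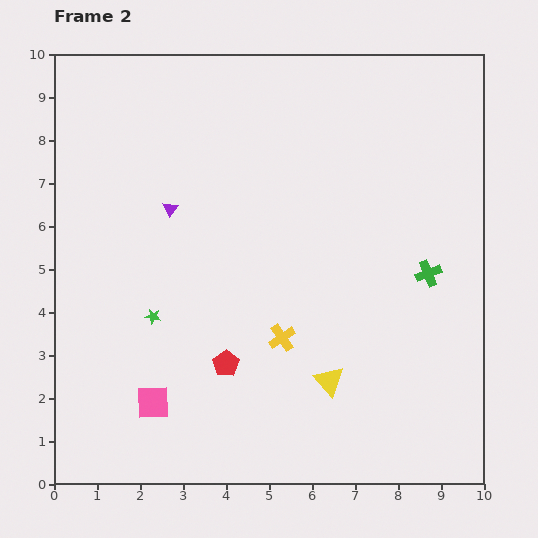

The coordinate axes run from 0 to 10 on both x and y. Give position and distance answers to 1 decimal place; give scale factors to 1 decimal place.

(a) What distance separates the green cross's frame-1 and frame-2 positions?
2.1

The green cross moved from (9.5, 3.0) to (8.7, 4.9), a distance of √(0.8² + 1.9²) ≈ 2.1.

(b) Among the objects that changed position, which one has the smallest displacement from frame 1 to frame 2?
the pink square

(moved 1.0)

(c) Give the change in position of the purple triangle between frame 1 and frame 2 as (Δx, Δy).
(2.2, -0.1)

The purple triangle was at (0.5, 6.5) in frame 1 and (2.7, 6.4) in frame 2.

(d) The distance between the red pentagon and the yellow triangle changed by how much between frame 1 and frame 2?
-1.4

Distance in frame 1: 3.8. Distance in frame 2: 2.4.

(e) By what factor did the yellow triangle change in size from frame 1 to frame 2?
1.3×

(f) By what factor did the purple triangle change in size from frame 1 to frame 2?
0.6×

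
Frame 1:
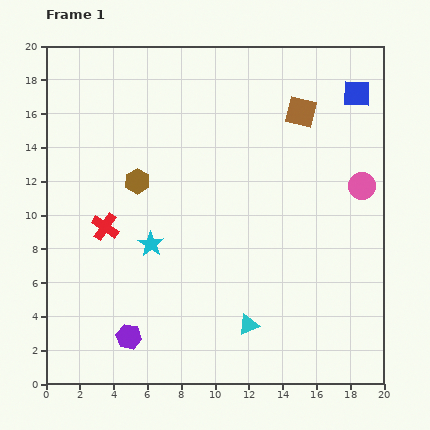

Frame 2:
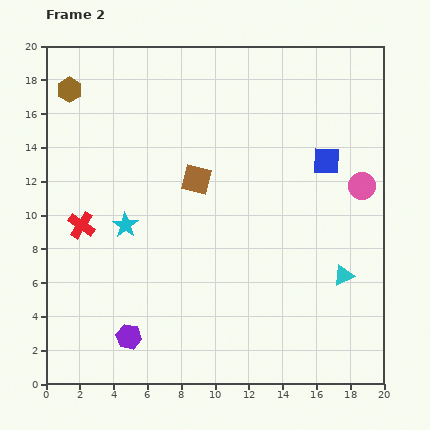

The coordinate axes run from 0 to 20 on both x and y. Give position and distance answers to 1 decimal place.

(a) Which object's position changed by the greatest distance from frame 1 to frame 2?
the brown square

(moved 7.4; next 6.7)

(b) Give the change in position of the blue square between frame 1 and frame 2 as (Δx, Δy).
(-1.8, -4.0)

The blue square was at (18.4, 17.2) in frame 1 and (16.6, 13.2) in frame 2.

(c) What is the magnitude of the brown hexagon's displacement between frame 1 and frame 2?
6.7

The brown hexagon moved from (5.4, 12.0) to (1.4, 17.4), a distance of √(4.0² + 5.4²) ≈ 6.7.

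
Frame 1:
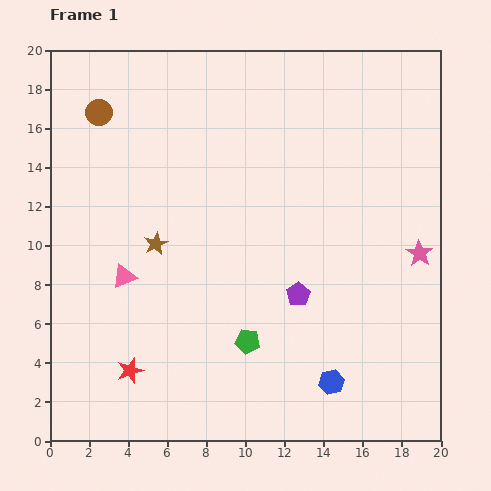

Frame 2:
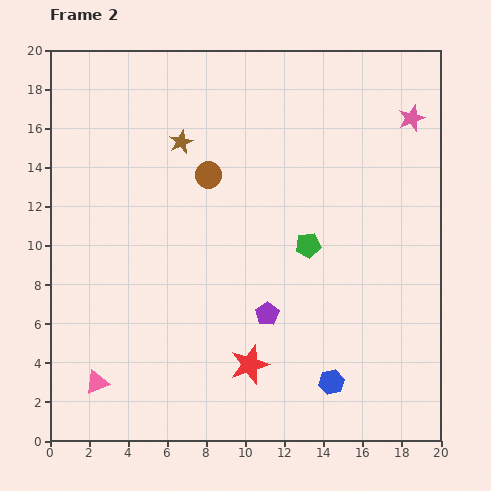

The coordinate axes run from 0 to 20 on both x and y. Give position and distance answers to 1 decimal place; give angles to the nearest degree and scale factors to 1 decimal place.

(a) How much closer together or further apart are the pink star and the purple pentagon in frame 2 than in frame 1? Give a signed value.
+5.9

Distance in frame 1: 6.5. Distance in frame 2: 12.4.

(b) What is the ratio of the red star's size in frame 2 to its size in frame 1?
1.5×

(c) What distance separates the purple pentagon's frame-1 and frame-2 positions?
1.9

The purple pentagon moved from (12.7, 7.5) to (11.1, 6.5), a distance of √(1.6² + 1.0²) ≈ 1.9.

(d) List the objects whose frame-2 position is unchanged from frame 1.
the blue hexagon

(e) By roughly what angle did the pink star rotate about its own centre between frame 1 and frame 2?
18° clockwise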